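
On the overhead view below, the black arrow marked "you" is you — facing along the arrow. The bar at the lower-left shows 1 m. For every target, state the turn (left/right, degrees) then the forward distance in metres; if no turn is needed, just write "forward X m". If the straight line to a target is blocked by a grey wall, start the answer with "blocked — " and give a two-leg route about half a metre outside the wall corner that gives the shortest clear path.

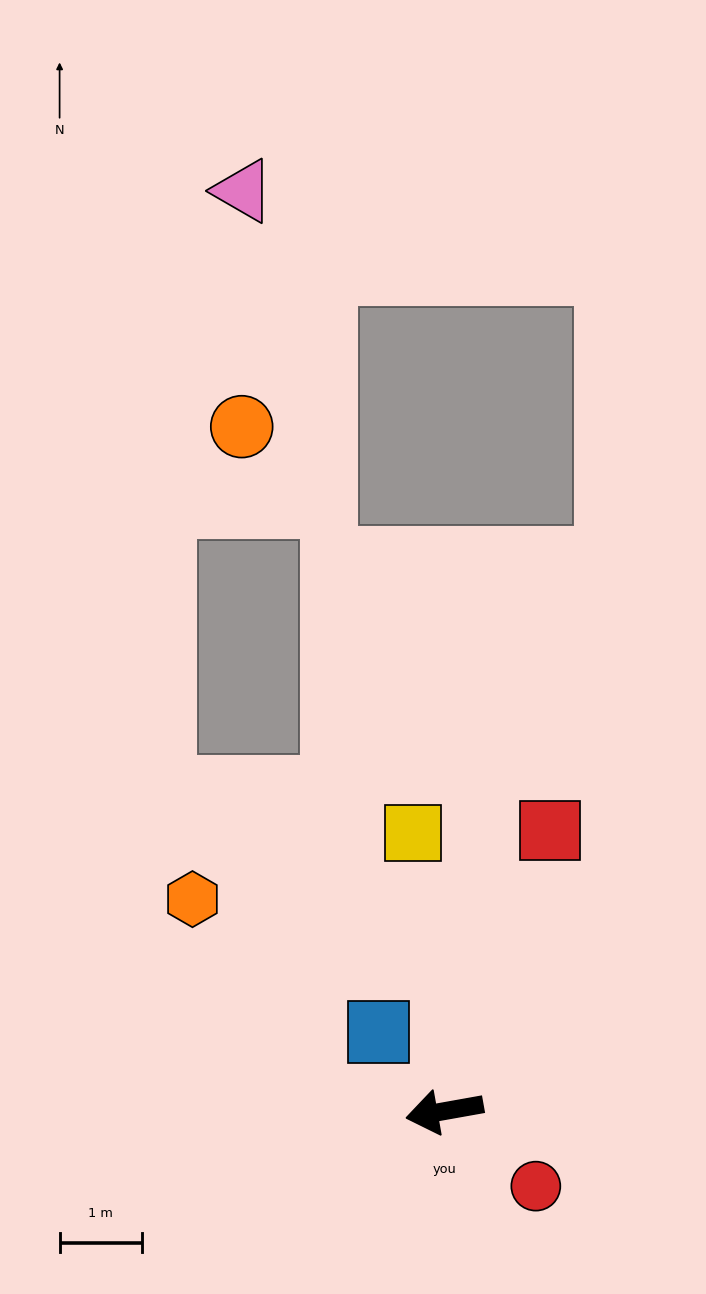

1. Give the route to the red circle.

turn left 130°, forward 1.4 m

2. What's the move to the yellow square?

turn right 94°, forward 3.4 m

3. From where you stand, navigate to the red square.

turn right 121°, forward 3.7 m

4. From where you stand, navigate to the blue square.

turn right 60°, forward 1.3 m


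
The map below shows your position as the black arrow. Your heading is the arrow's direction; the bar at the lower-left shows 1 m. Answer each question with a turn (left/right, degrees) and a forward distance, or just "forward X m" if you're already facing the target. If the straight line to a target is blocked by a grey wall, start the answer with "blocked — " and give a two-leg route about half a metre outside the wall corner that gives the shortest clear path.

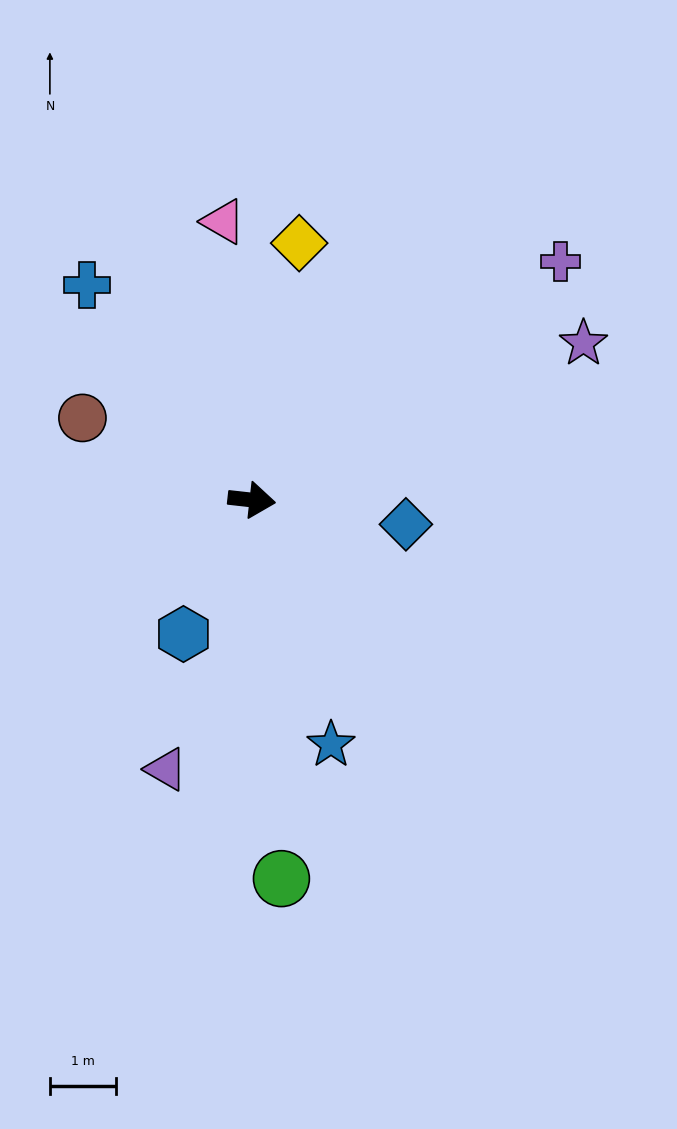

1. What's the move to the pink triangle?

turn left 102°, forward 4.2 m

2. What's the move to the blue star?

turn right 66°, forward 3.9 m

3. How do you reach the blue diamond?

turn right 3°, forward 2.3 m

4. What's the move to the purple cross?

turn left 44°, forward 5.9 m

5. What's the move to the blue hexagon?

turn right 111°, forward 2.3 m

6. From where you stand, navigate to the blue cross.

turn left 134°, forward 4.1 m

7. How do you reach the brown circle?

turn left 160°, forward 2.8 m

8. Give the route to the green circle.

turn right 79°, forward 5.7 m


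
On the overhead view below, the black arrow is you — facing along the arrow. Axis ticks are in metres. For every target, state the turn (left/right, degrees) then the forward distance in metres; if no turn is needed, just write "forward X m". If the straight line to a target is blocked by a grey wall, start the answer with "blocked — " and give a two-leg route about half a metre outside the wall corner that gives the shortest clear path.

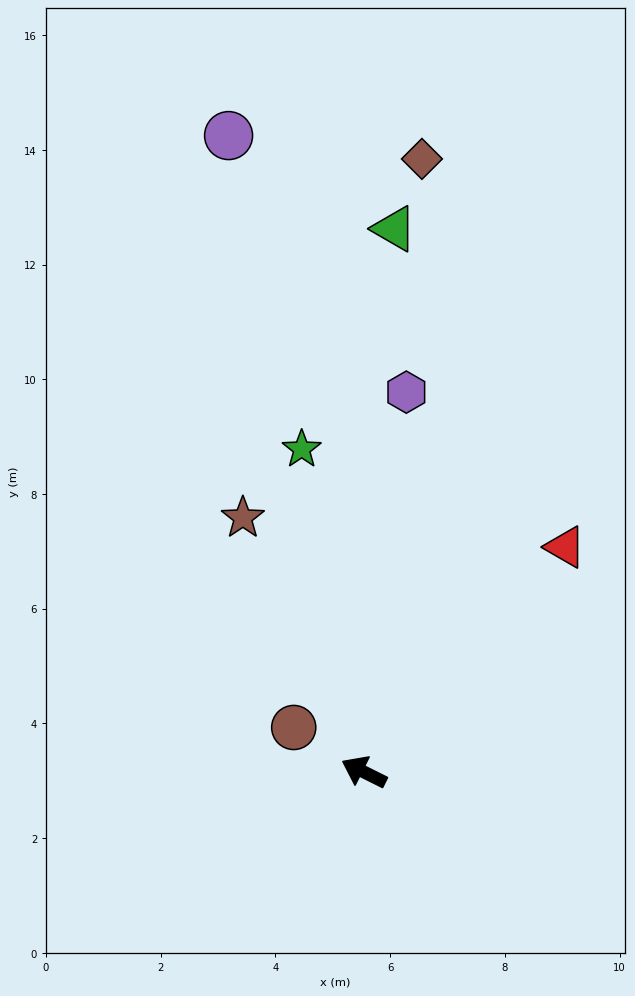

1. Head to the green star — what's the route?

turn right 53°, forward 5.7 m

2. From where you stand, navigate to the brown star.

turn right 38°, forward 4.9 m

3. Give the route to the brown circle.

turn right 6°, forward 1.4 m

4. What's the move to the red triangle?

turn right 105°, forward 5.3 m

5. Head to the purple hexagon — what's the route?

turn right 70°, forward 6.7 m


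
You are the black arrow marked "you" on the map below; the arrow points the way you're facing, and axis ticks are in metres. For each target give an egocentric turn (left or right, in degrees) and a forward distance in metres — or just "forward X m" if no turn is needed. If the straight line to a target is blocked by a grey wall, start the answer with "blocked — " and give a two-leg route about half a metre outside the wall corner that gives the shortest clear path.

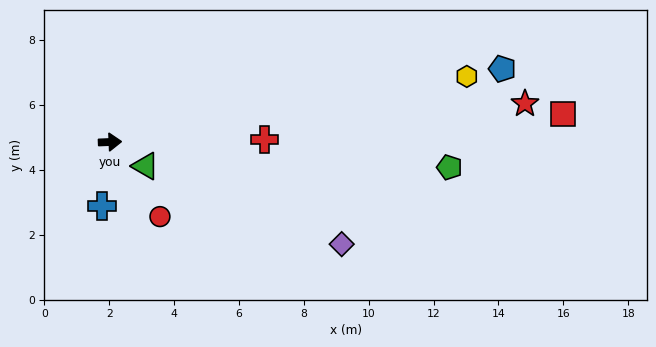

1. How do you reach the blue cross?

turn right 99°, forward 2.0 m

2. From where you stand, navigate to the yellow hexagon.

turn left 8°, forward 11.2 m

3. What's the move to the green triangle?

turn right 36°, forward 1.3 m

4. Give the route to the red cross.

forward 4.8 m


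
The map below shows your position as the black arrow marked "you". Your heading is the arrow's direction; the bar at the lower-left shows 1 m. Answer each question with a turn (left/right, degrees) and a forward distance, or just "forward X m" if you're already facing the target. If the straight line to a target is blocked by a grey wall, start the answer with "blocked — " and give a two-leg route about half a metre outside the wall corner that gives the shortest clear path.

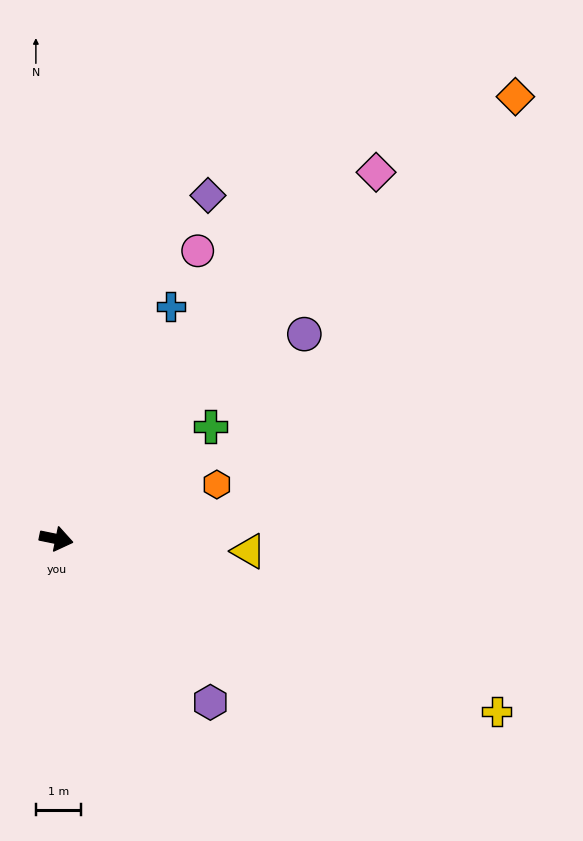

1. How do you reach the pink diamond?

turn left 60°, forward 10.8 m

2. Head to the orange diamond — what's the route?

turn left 55°, forward 14.1 m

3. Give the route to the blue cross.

turn left 75°, forward 5.7 m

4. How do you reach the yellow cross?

turn right 10°, forward 10.5 m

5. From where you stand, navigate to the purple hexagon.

turn right 35°, forward 5.0 m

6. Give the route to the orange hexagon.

turn left 30°, forward 3.8 m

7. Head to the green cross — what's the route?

turn left 48°, forward 4.2 m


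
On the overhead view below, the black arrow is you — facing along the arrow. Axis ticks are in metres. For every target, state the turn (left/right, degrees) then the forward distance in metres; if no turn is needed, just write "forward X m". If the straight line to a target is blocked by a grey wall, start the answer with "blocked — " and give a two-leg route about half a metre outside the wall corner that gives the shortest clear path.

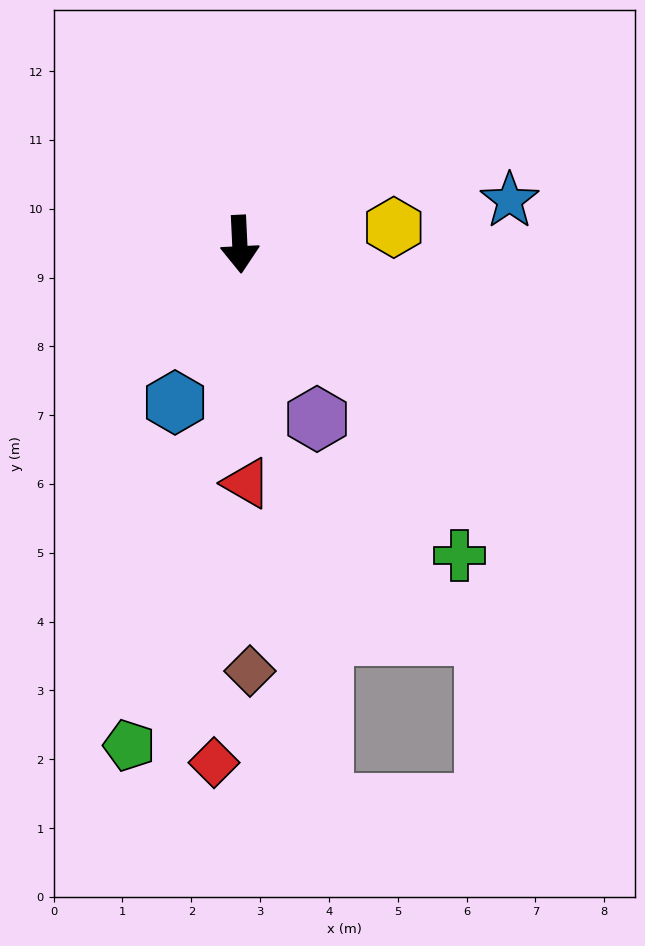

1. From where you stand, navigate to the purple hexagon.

turn left 21°, forward 2.8 m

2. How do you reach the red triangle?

forward 3.5 m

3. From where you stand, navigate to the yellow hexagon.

turn left 94°, forward 2.3 m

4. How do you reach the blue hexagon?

turn right 25°, forward 2.5 m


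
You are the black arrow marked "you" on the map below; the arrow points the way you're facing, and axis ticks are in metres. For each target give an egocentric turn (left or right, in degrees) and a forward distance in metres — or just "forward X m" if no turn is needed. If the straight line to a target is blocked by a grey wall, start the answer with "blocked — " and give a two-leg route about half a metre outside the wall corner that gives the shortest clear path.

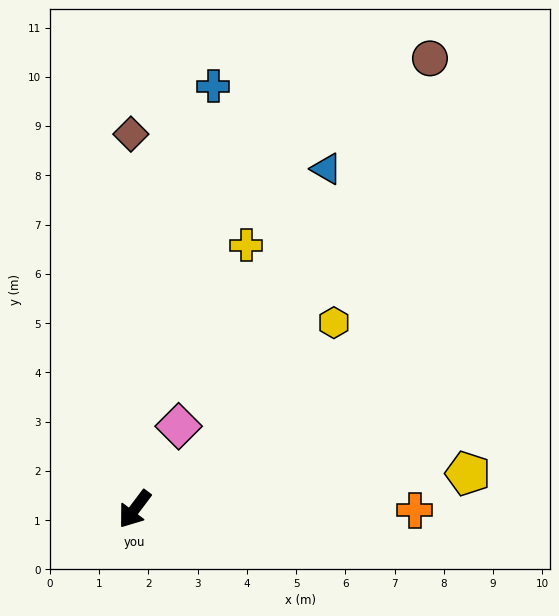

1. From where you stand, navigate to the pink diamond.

turn right 171°, forward 1.9 m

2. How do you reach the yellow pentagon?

turn left 133°, forward 6.8 m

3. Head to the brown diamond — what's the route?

turn right 142°, forward 7.6 m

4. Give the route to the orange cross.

turn left 127°, forward 5.7 m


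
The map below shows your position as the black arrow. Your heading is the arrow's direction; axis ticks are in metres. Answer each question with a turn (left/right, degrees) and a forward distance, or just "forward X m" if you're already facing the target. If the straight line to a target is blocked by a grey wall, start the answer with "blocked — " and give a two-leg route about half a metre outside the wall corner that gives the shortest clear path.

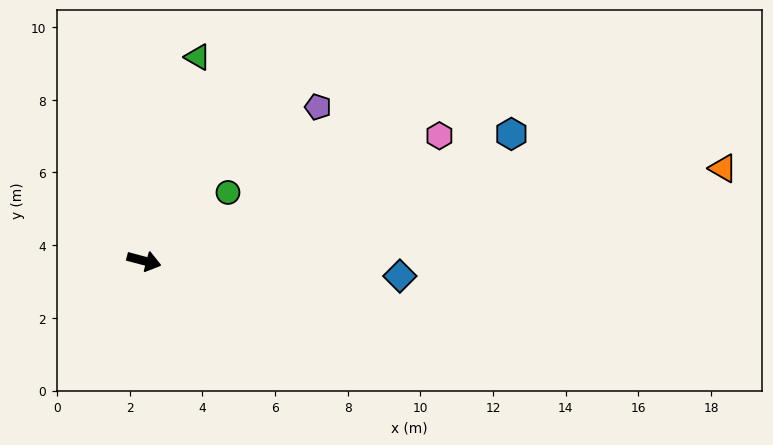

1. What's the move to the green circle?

turn left 54°, forward 3.0 m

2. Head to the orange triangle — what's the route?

turn left 24°, forward 16.1 m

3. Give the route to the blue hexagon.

turn left 34°, forward 10.7 m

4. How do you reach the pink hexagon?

turn left 38°, forward 8.8 m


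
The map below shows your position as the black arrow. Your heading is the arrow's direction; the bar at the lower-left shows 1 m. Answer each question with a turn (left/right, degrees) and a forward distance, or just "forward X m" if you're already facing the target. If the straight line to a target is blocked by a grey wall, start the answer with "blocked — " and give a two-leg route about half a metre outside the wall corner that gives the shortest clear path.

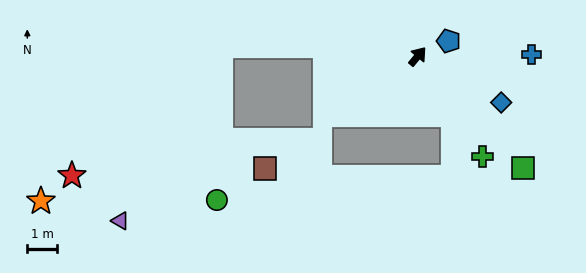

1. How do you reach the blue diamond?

turn right 79°, forward 3.2 m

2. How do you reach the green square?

turn right 97°, forward 5.1 m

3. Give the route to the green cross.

turn right 107°, forward 4.0 m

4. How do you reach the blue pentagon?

turn right 24°, forward 1.2 m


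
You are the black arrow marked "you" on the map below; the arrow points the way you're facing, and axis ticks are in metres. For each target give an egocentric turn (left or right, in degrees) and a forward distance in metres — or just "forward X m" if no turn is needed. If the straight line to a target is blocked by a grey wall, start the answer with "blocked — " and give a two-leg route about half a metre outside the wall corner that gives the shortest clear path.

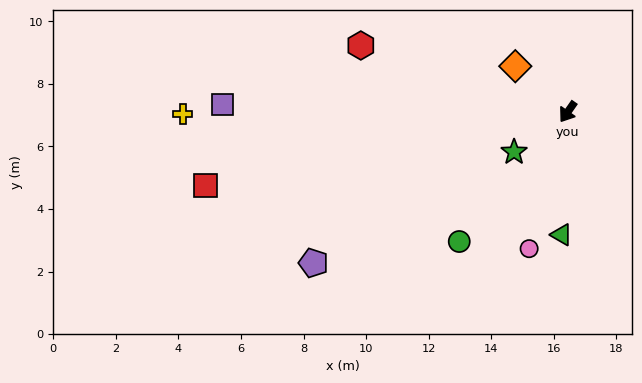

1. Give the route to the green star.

turn right 18°, forward 2.1 m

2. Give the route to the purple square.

turn right 56°, forward 11.0 m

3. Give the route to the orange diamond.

turn right 96°, forward 2.2 m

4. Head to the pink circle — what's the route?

turn left 19°, forward 4.5 m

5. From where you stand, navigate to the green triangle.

turn left 32°, forward 3.9 m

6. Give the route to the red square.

turn right 44°, forward 11.8 m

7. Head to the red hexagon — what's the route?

turn right 73°, forward 6.9 m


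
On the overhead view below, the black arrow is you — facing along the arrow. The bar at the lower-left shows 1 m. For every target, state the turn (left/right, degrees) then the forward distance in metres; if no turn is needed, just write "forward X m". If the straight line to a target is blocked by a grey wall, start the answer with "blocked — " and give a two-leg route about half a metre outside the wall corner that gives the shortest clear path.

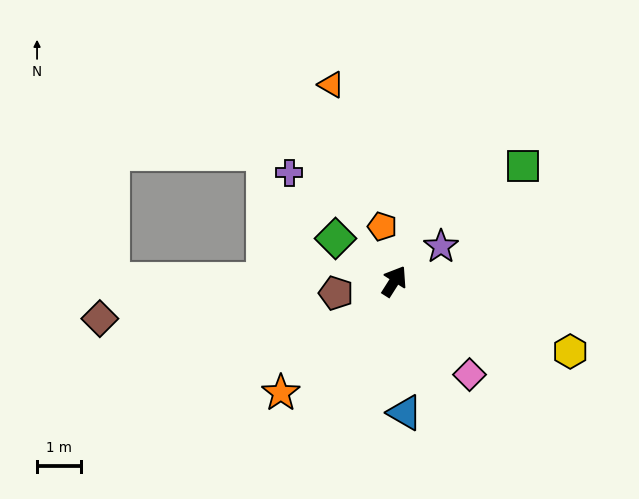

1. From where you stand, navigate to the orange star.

turn left 167°, forward 3.6 m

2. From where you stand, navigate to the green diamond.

turn left 86°, forward 1.7 m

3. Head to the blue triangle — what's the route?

turn right 143°, forward 3.0 m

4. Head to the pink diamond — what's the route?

turn right 109°, forward 2.7 m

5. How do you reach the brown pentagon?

turn left 134°, forward 1.4 m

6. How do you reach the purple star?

turn right 21°, forward 1.3 m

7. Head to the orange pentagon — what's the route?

turn left 45°, forward 1.3 m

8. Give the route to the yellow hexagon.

turn right 79°, forward 4.3 m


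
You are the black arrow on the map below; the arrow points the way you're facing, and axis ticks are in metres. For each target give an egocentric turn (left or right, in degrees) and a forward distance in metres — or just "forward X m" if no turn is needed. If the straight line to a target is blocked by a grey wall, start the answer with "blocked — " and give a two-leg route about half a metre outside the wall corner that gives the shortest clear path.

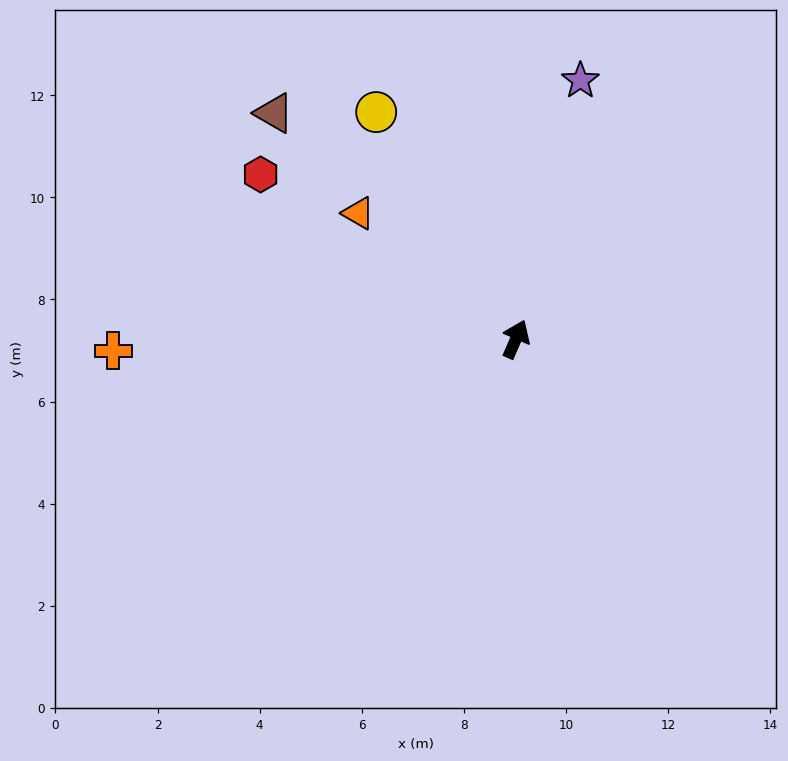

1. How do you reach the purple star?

turn left 10°, forward 5.2 m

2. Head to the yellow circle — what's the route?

turn left 55°, forward 5.2 m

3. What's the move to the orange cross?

turn left 115°, forward 7.9 m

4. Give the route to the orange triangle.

turn left 75°, forward 4.0 m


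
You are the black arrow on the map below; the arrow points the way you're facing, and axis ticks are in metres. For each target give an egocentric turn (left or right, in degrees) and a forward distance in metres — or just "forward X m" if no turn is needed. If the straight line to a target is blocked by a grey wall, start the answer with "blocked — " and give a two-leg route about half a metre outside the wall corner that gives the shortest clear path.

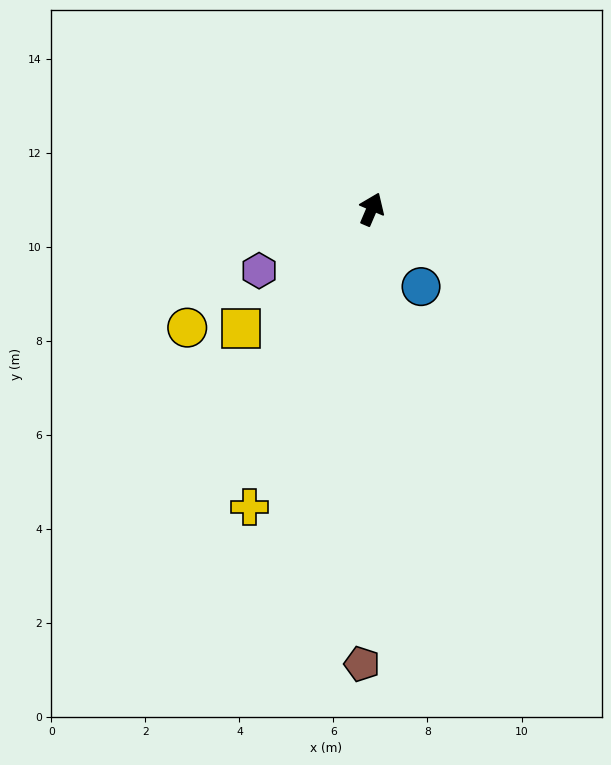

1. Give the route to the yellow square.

turn left 156°, forward 3.8 m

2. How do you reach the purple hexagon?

turn left 142°, forward 2.7 m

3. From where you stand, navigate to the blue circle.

turn right 124°, forward 2.0 m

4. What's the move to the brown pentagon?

turn right 158°, forward 9.7 m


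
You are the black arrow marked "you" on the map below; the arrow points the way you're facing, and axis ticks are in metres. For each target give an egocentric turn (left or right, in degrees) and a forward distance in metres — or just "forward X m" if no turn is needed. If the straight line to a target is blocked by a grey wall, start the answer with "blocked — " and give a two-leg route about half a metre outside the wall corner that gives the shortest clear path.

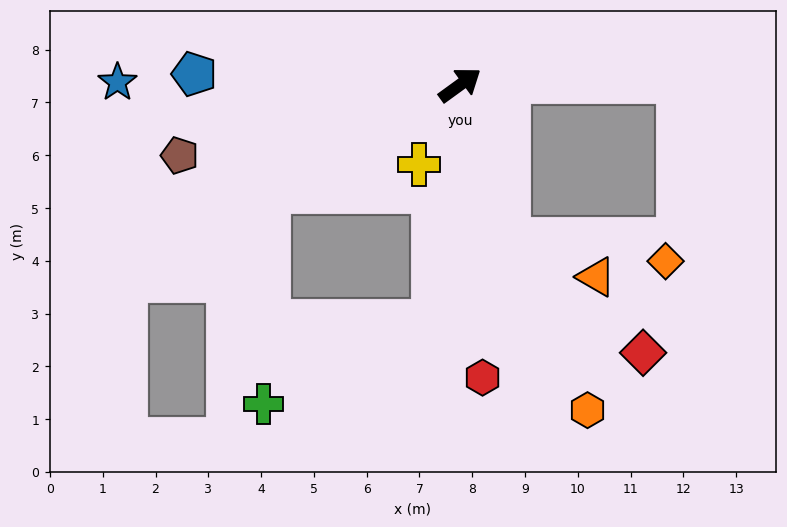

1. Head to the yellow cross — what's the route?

turn right 153°, forward 1.7 m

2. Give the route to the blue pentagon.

turn left 142°, forward 5.0 m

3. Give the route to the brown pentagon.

turn left 158°, forward 5.5 m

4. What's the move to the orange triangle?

blocked — turn right 109°, forward 3.1 m, then turn left 50°, forward 1.8 m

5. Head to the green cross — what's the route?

blocked — turn right 132°, forward 4.5 m, then turn right 58°, forward 3.6 m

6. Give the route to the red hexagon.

turn right 122°, forward 5.6 m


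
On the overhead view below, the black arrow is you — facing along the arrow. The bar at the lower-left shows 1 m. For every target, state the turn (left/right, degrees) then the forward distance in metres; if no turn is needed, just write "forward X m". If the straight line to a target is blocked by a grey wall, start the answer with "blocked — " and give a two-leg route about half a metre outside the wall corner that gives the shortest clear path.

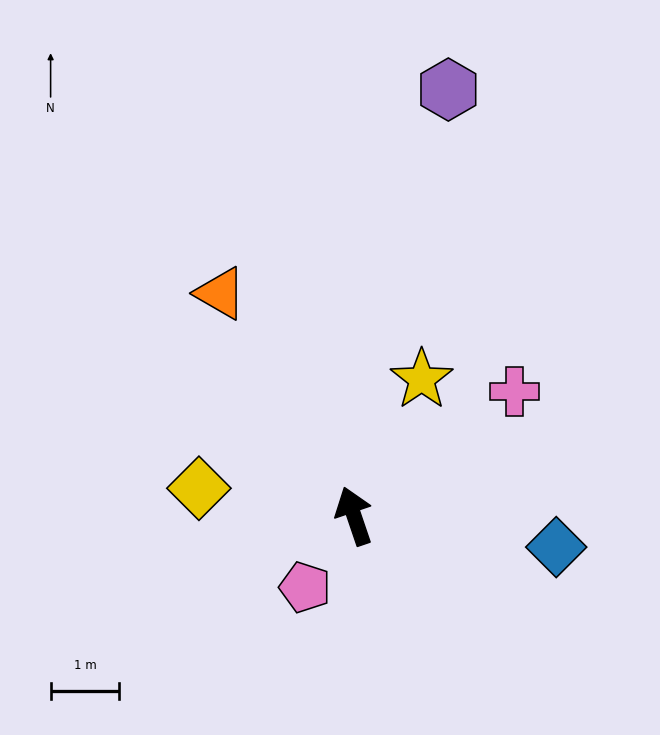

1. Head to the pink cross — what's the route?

turn right 71°, forward 3.0 m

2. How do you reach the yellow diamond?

turn left 61°, forward 2.3 m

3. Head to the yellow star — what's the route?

turn right 45°, forward 2.2 m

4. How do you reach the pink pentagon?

turn left 127°, forward 1.3 m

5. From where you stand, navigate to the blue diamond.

turn right 118°, forward 3.0 m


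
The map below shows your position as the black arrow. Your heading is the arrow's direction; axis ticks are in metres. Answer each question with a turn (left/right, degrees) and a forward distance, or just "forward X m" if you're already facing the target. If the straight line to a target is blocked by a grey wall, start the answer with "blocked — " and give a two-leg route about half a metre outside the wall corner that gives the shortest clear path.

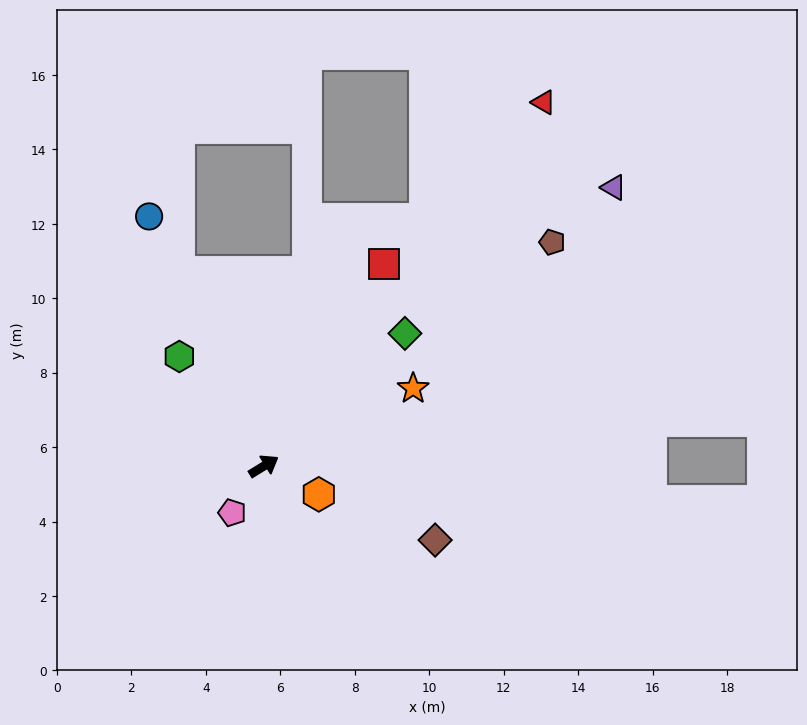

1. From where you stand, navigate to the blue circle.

turn left 83°, forward 7.4 m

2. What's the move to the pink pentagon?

turn right 156°, forward 1.5 m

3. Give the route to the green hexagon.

turn left 96°, forward 3.7 m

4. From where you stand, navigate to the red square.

turn left 28°, forward 6.3 m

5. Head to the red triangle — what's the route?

turn left 21°, forward 12.3 m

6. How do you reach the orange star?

turn right 4°, forward 4.5 m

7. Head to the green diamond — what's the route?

turn left 12°, forward 5.2 m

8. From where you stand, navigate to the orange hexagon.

turn right 59°, forward 1.7 m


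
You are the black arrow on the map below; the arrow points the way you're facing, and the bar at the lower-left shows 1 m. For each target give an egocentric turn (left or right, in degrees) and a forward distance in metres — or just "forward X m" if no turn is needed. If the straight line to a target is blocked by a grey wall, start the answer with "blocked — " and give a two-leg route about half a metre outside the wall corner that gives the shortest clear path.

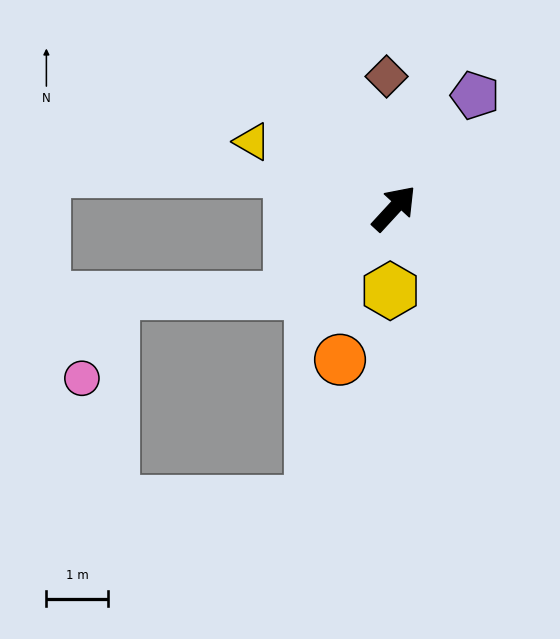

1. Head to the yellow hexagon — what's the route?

turn right 140°, forward 1.3 m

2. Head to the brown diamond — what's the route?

turn left 46°, forward 2.1 m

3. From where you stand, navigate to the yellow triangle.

turn left 107°, forward 2.5 m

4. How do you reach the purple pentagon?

turn left 7°, forward 2.3 m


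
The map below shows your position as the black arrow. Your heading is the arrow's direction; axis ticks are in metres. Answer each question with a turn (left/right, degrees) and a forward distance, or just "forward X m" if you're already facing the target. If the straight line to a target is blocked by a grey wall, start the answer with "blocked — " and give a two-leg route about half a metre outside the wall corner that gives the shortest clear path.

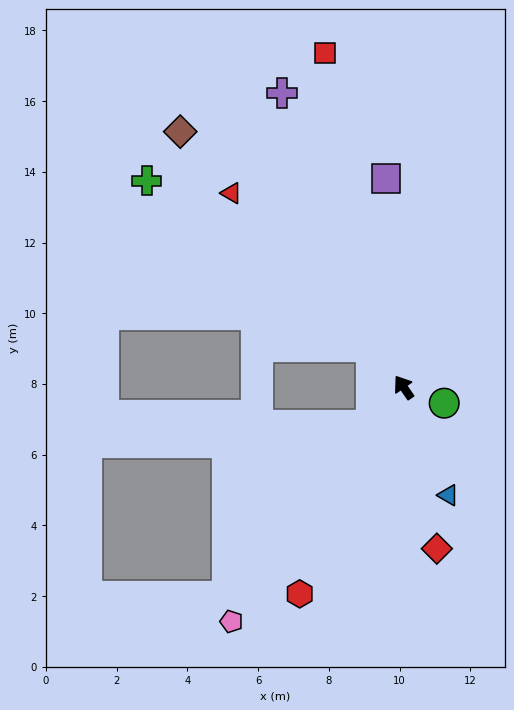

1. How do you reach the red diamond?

turn left 157°, forward 4.7 m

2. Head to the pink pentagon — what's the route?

turn left 109°, forward 8.2 m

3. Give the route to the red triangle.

turn left 7°, forward 7.3 m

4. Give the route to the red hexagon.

turn left 119°, forward 6.5 m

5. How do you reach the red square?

turn right 21°, forward 9.7 m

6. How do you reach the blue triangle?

turn left 168°, forward 3.3 m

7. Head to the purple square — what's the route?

turn right 30°, forward 5.9 m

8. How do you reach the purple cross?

turn right 12°, forward 9.0 m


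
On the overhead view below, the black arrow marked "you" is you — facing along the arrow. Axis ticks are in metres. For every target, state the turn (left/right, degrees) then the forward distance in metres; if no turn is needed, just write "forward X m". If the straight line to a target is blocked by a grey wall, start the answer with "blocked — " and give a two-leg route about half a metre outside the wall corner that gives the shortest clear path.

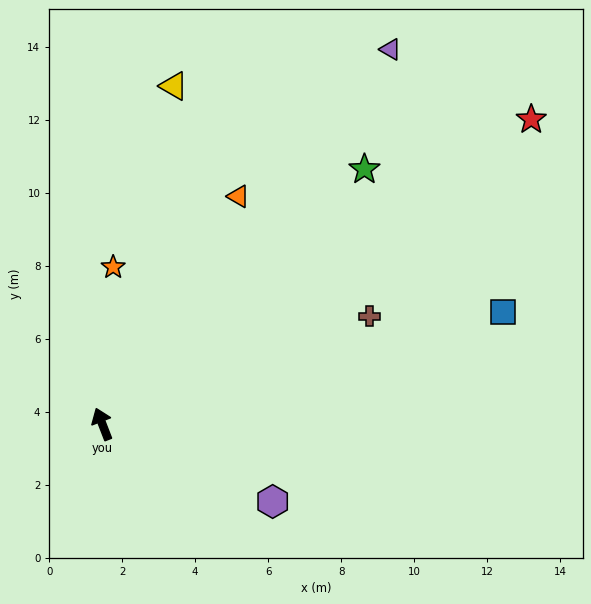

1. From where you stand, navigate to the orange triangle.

turn right 52°, forward 7.3 m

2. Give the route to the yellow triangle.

turn right 33°, forward 9.5 m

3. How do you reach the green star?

turn right 67°, forward 10.0 m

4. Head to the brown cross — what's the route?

turn right 89°, forward 7.9 m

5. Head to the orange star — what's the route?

turn right 25°, forward 4.3 m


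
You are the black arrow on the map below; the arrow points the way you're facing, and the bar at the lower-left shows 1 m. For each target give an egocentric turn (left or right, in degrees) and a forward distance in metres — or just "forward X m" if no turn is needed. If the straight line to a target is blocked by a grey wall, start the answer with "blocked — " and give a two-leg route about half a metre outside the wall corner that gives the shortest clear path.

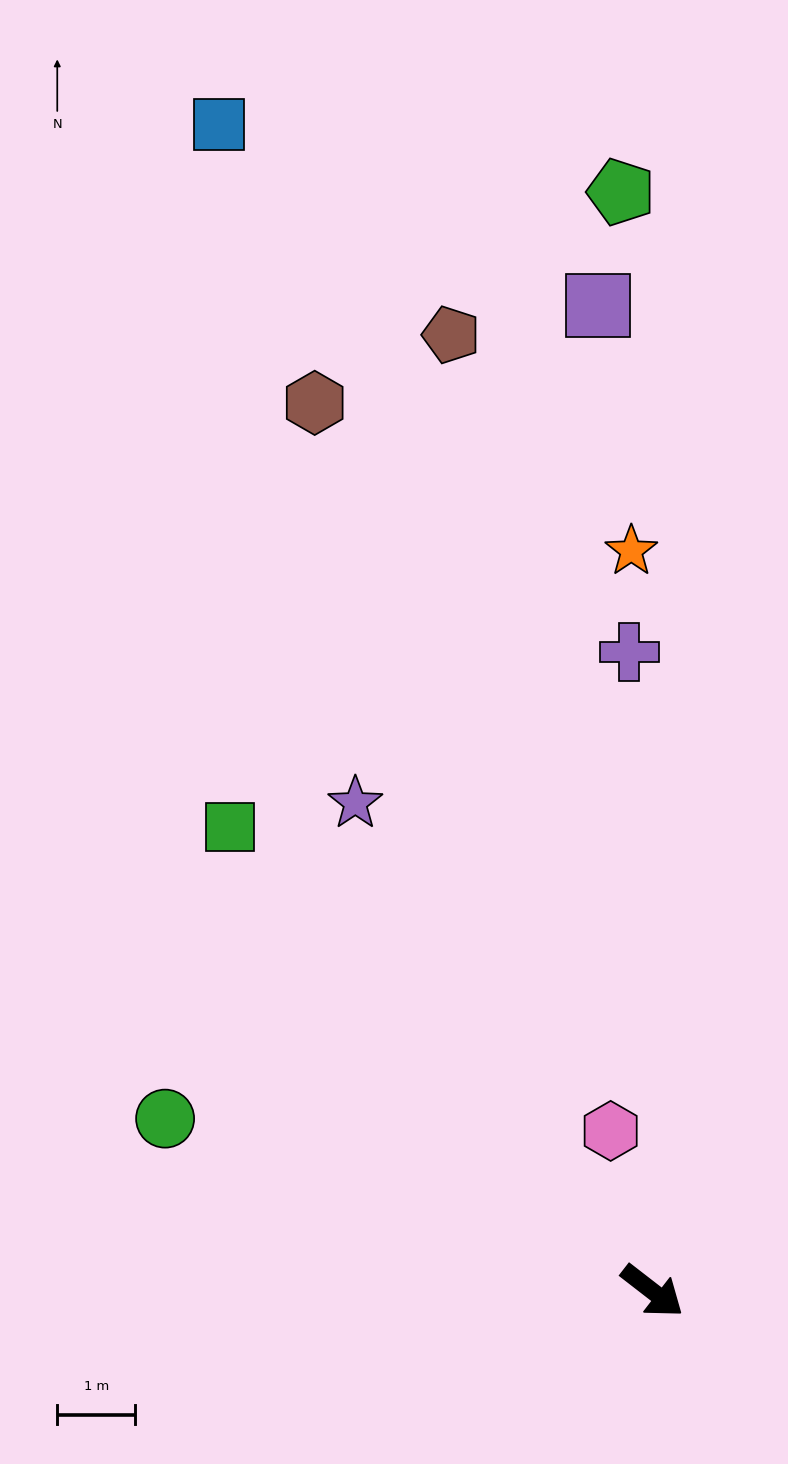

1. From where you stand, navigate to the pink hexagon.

turn left 142°, forward 2.1 m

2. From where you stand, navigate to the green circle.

turn right 162°, forward 6.6 m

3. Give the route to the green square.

turn left 170°, forward 8.0 m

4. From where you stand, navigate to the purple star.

turn left 159°, forward 7.3 m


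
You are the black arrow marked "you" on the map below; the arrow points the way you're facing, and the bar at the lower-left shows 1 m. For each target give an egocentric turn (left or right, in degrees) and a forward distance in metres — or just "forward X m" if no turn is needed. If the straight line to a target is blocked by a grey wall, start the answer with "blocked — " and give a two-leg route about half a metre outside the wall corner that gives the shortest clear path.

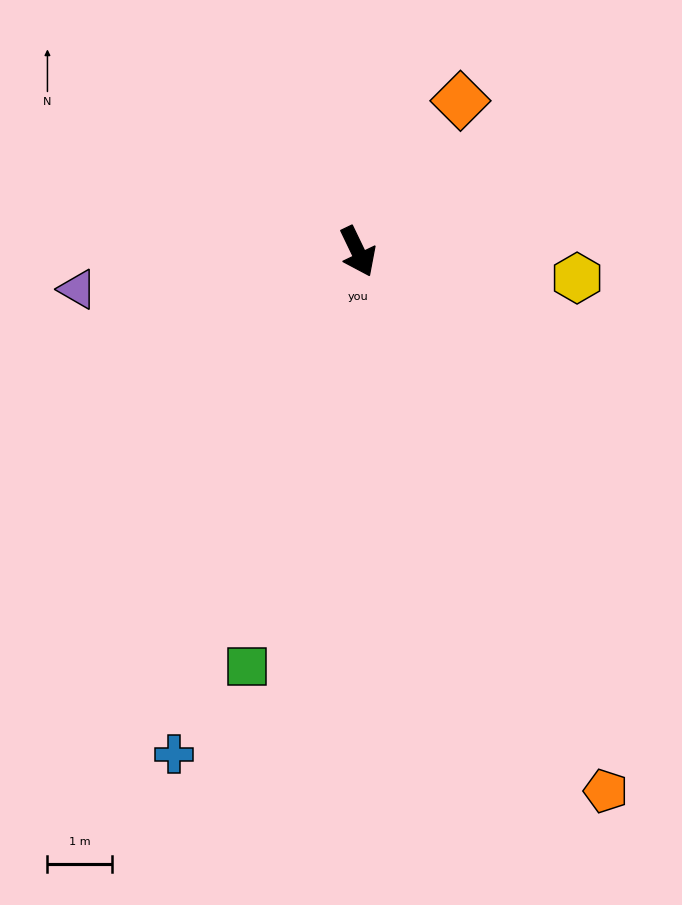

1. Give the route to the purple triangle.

turn right 108°, forward 4.4 m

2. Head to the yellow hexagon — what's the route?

turn left 57°, forward 3.4 m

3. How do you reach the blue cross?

turn right 46°, forward 8.4 m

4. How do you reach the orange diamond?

turn left 120°, forward 2.8 m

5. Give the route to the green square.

turn right 41°, forward 6.7 m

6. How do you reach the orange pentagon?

forward 9.3 m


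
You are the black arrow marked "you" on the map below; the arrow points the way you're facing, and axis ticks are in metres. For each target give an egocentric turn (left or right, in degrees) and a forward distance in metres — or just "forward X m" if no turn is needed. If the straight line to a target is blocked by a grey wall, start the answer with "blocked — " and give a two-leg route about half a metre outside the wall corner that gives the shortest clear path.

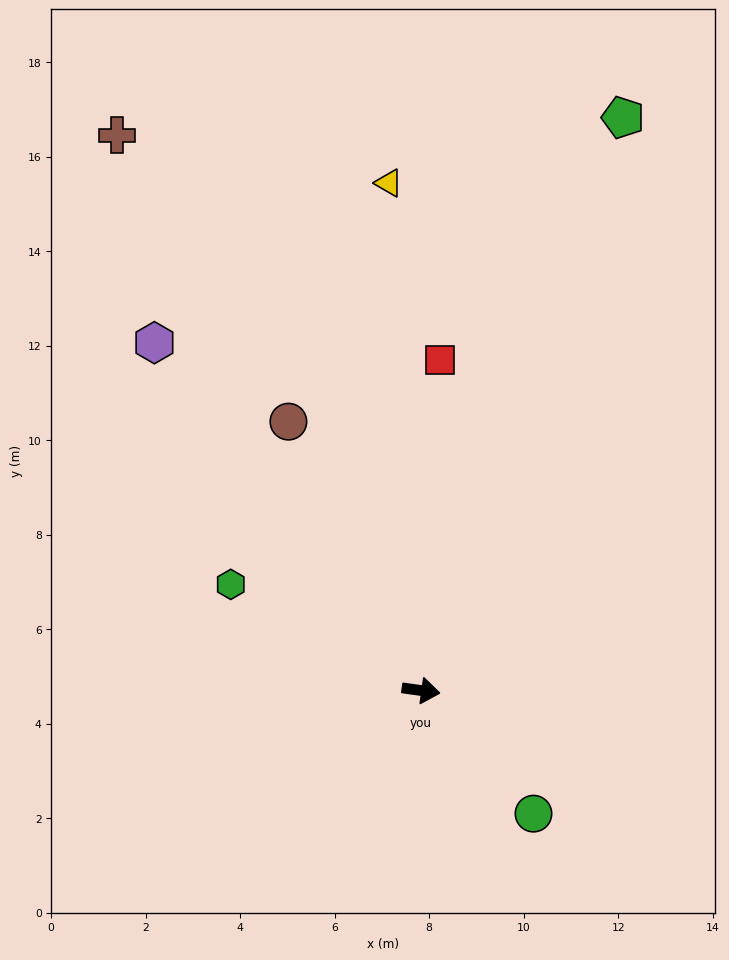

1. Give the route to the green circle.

turn right 40°, forward 3.5 m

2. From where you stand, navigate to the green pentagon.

turn left 79°, forward 12.9 m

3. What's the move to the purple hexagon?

turn left 135°, forward 9.3 m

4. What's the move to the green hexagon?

turn left 159°, forward 4.6 m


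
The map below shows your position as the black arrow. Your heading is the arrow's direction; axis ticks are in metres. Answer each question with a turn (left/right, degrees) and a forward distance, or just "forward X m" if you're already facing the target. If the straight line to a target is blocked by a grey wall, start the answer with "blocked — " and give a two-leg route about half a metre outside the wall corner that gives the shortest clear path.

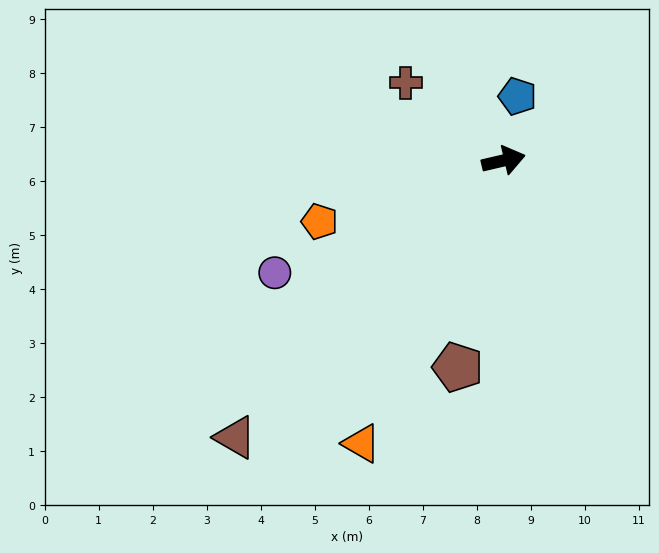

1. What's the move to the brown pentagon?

turn right 116°, forward 3.9 m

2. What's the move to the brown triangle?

turn right 147°, forward 7.1 m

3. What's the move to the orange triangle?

turn right 130°, forward 5.9 m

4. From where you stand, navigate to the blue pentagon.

turn left 65°, forward 1.2 m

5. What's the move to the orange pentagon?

turn right 175°, forward 3.6 m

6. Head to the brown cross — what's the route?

turn left 128°, forward 2.3 m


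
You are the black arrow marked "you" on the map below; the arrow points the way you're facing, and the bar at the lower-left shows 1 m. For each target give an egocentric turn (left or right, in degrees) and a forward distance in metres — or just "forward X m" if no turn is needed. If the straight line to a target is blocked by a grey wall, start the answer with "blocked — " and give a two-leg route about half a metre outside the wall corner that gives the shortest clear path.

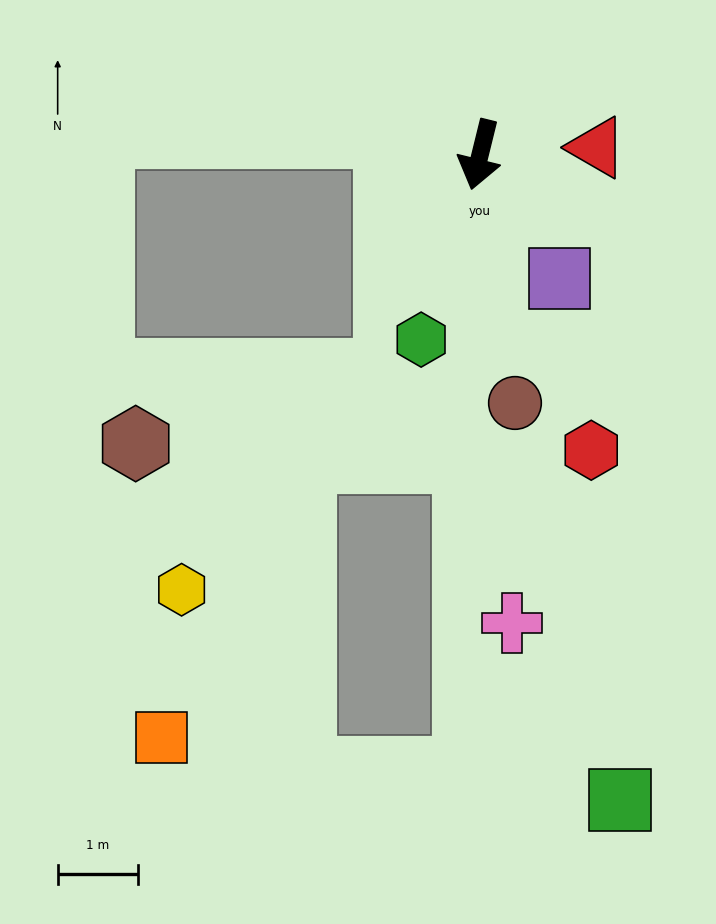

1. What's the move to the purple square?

turn left 46°, forward 1.8 m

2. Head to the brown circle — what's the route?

turn left 22°, forward 3.1 m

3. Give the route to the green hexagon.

turn right 4°, forward 2.4 m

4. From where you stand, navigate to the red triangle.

turn left 107°, forward 1.5 m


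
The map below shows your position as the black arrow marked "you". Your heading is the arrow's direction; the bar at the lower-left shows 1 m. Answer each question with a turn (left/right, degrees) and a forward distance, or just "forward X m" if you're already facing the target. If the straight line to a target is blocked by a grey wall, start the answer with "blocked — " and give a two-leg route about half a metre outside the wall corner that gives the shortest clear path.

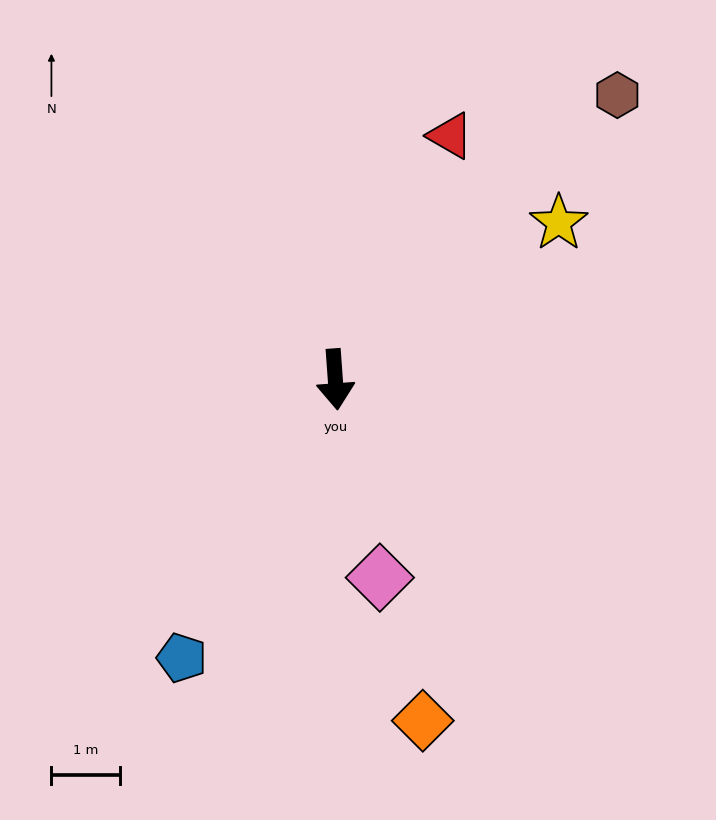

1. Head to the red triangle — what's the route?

turn left 151°, forward 4.0 m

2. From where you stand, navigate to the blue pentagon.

turn right 33°, forward 4.7 m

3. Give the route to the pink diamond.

turn left 9°, forward 3.0 m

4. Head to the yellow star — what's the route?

turn left 121°, forward 4.0 m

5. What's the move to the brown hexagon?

turn left 131°, forward 5.9 m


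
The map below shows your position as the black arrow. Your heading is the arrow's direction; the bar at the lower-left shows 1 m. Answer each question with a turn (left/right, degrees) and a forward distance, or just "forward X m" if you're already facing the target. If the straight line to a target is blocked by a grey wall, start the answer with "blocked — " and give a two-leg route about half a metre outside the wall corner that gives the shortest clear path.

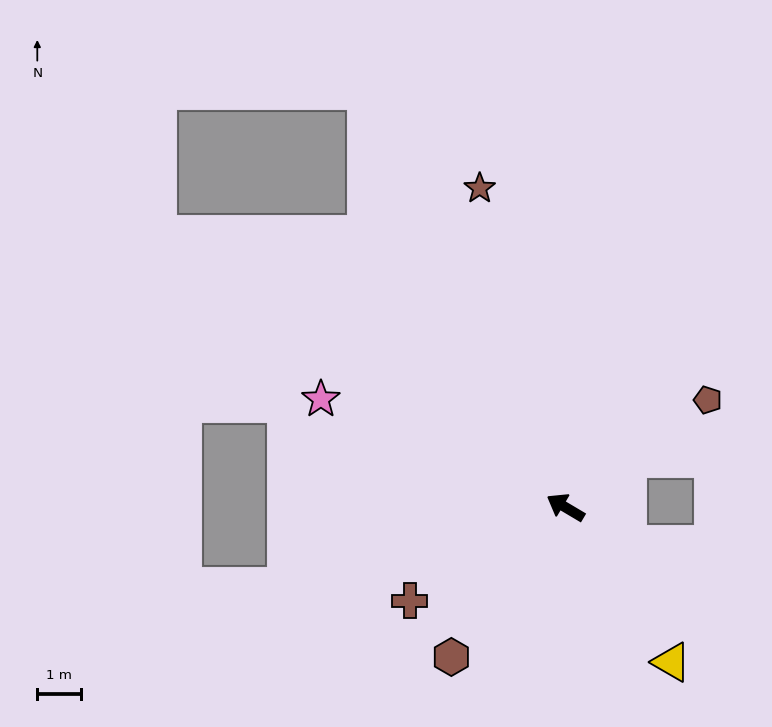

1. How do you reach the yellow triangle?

turn left 155°, forward 4.2 m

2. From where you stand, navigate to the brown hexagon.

turn left 83°, forward 4.3 m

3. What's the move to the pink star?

turn left 7°, forward 6.1 m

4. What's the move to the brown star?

turn right 44°, forward 7.5 m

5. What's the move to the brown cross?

turn left 62°, forward 4.1 m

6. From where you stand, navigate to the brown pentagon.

turn right 112°, forward 4.0 m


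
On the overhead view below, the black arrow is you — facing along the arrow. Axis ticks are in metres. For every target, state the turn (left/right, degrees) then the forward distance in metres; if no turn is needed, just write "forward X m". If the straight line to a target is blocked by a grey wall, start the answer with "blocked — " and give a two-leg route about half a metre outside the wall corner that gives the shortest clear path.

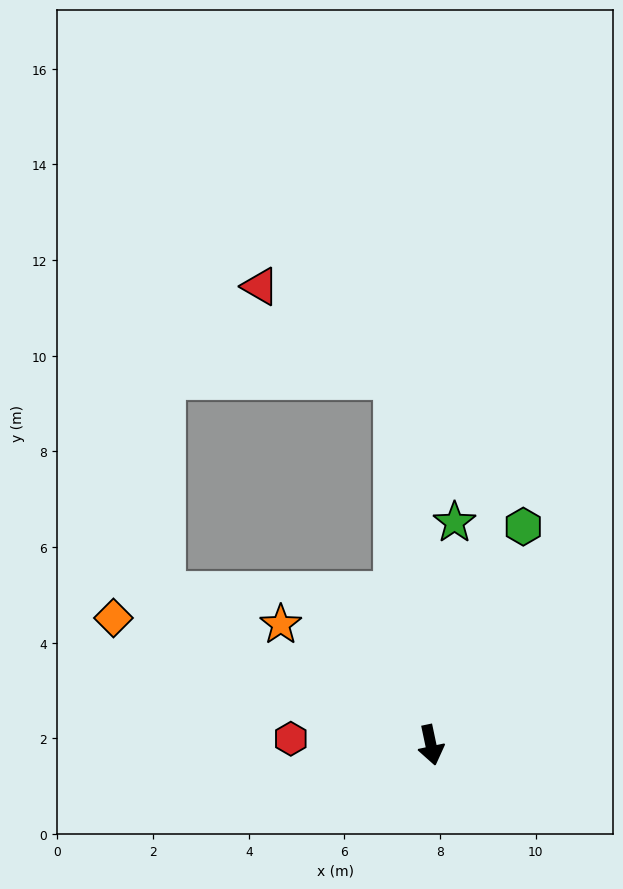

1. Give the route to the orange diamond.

turn right 124°, forward 7.2 m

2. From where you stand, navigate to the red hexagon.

turn right 104°, forward 2.9 m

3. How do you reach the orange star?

turn right 141°, forward 4.0 m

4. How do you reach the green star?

turn left 162°, forward 4.7 m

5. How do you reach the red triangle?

blocked — turn left 174°, forward 7.7 m, then turn left 49°, forward 3.4 m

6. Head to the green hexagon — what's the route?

turn left 145°, forward 5.0 m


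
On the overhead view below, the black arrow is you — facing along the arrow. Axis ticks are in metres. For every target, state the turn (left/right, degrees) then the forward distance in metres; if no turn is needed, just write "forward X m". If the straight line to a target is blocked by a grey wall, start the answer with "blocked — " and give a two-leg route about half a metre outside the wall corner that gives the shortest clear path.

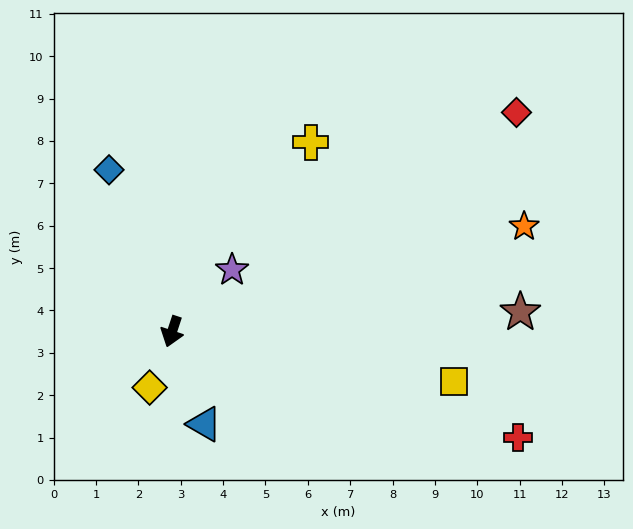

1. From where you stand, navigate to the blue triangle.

turn left 38°, forward 2.3 m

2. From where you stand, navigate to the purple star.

turn left 154°, forward 2.0 m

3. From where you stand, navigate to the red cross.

turn left 91°, forward 8.5 m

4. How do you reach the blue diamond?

turn right 140°, forward 4.1 m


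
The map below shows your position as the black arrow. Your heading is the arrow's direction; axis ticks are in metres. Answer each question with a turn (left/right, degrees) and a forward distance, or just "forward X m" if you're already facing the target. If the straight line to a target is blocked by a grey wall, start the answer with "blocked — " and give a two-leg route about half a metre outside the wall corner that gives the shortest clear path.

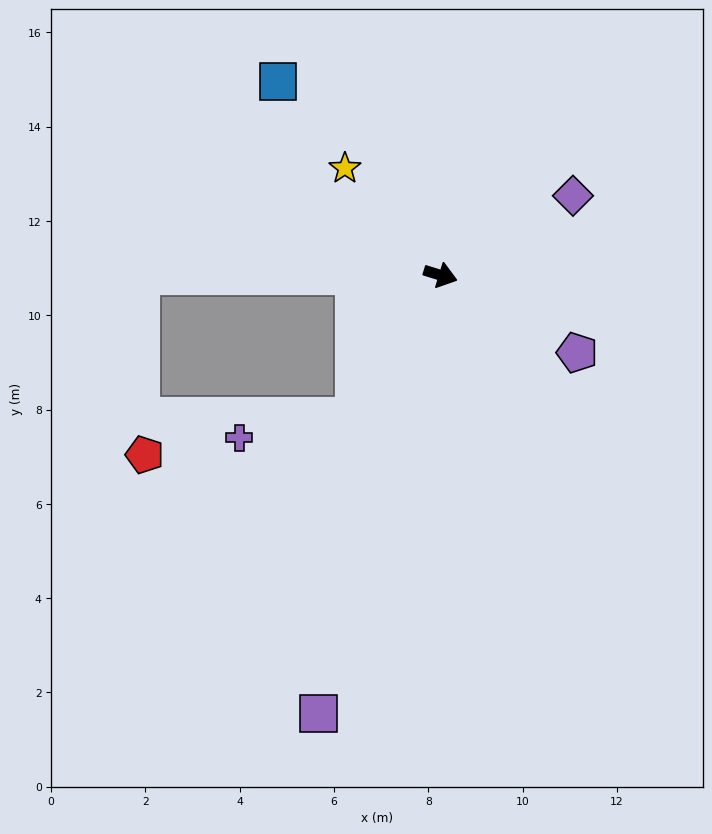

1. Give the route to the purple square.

turn right 89°, forward 9.7 m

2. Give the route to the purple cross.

blocked — turn right 104°, forward 3.5 m, then turn right 49°, forward 2.5 m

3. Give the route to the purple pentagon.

turn right 12°, forward 3.3 m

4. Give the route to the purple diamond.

turn left 48°, forward 3.3 m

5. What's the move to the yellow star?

turn left 149°, forward 3.0 m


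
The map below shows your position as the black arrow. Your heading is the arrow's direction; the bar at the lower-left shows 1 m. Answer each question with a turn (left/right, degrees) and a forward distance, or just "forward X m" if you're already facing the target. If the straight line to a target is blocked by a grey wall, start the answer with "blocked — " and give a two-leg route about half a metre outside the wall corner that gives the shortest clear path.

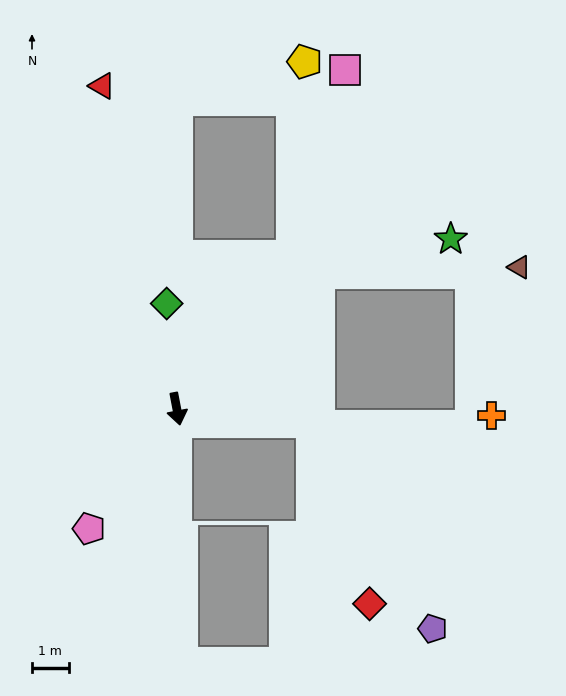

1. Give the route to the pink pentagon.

turn right 47°, forward 4.0 m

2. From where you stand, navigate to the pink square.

blocked — turn left 132°, forward 5.2 m, then turn left 21°, forward 5.3 m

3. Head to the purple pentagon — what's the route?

blocked — turn left 74°, forward 3.7 m, then turn right 55°, forward 6.5 m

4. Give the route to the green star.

blocked — turn left 123°, forward 5.3 m, then turn right 29°, forward 3.7 m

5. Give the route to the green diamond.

turn left 175°, forward 2.9 m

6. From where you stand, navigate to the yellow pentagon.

blocked — turn left 132°, forward 5.2 m, then turn left 33°, forward 5.3 m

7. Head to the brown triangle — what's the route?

blocked — turn left 123°, forward 5.3 m, then turn right 42°, forward 5.4 m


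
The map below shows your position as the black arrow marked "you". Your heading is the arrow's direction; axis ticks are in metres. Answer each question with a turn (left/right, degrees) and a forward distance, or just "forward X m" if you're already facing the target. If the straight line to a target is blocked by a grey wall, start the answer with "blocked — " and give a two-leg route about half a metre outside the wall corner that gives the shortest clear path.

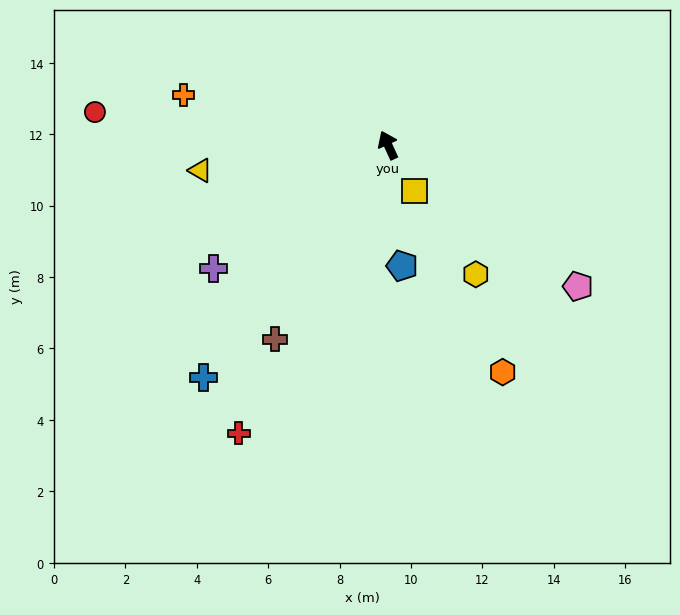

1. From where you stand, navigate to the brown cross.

turn left 125°, forward 6.3 m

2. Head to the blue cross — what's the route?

turn left 117°, forward 8.3 m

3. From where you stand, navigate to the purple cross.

turn left 101°, forward 6.0 m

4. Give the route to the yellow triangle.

turn left 73°, forward 5.3 m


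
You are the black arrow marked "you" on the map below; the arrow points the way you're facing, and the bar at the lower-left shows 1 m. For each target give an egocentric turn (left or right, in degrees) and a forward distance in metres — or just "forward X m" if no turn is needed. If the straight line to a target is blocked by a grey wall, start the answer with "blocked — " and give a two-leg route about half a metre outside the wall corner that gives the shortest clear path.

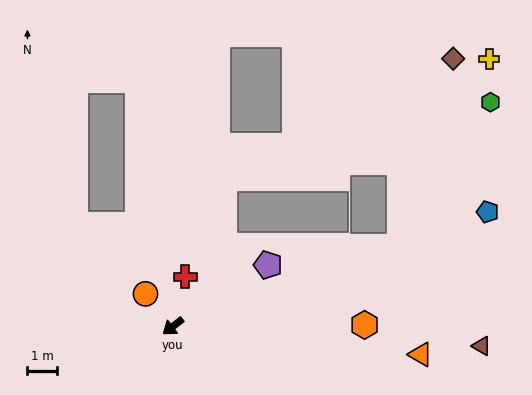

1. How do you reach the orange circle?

turn right 87°, forward 1.4 m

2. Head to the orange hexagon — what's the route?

turn left 143°, forward 6.4 m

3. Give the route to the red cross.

turn right 141°, forward 1.7 m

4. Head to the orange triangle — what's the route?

turn left 136°, forward 8.3 m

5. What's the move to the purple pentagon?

turn left 176°, forward 3.8 m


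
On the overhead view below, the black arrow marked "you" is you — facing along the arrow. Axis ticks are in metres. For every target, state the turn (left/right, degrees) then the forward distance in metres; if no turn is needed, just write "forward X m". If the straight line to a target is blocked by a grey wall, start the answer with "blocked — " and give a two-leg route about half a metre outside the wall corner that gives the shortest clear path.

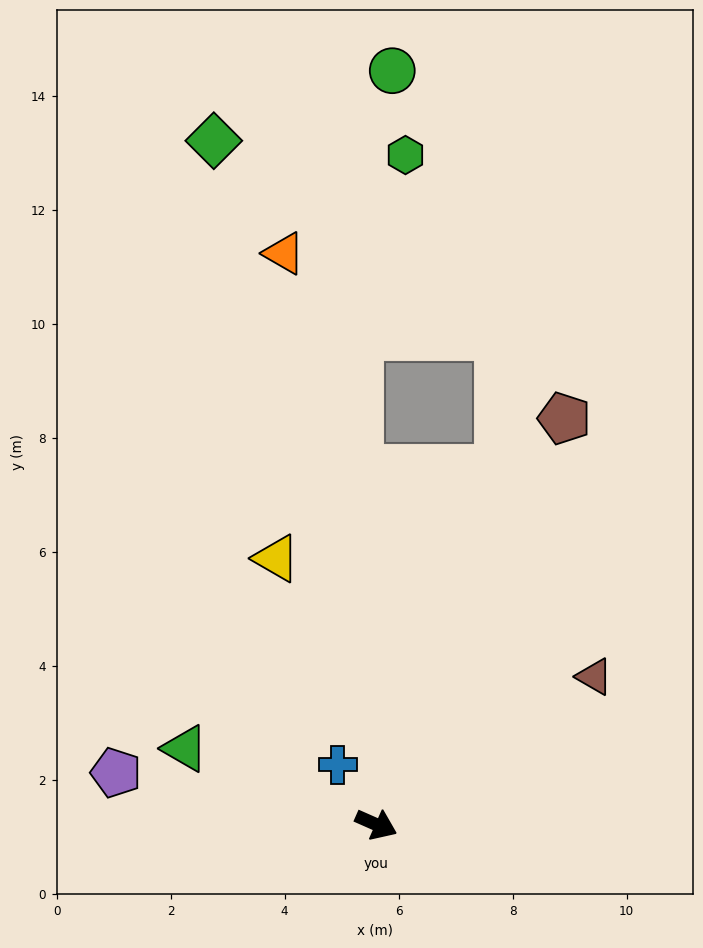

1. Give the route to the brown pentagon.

turn left 89°, forward 7.9 m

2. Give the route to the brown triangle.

turn left 58°, forward 4.6 m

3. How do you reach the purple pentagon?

turn right 167°, forward 4.7 m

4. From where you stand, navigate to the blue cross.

turn left 146°, forward 1.2 m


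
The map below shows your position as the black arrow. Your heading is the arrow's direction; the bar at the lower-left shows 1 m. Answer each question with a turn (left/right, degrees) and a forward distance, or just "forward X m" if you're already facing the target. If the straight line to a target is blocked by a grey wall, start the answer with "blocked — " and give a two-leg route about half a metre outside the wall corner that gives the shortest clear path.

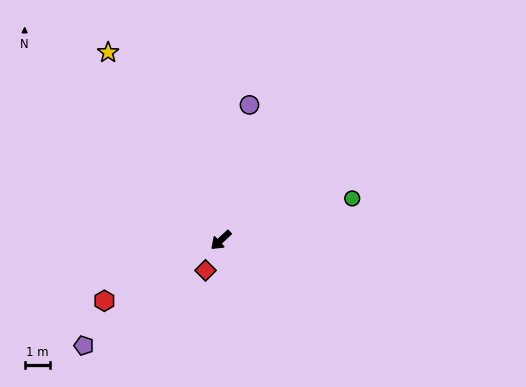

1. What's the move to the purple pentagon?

turn right 5°, forward 6.7 m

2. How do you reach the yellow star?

turn right 102°, forward 8.5 m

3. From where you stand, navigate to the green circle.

turn left 155°, forward 5.4 m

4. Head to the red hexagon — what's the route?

turn right 15°, forward 5.1 m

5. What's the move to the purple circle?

turn right 145°, forward 5.4 m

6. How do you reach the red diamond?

turn left 20°, forward 1.3 m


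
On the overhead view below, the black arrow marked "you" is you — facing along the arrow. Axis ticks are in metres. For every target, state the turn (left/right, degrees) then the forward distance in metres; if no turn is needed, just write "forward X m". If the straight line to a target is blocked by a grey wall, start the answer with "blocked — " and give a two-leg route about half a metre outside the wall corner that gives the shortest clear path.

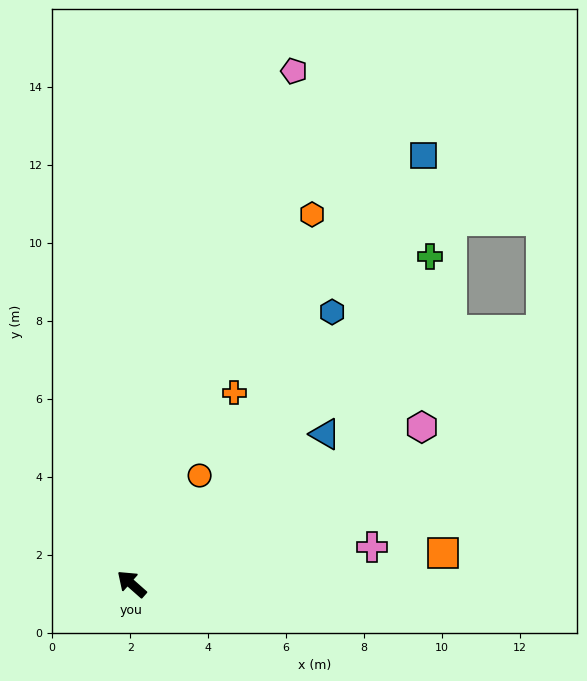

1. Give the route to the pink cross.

turn right 130°, forward 6.2 m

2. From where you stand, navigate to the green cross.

turn right 91°, forward 11.4 m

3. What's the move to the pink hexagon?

turn right 110°, forward 8.5 m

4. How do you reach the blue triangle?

turn right 101°, forward 6.3 m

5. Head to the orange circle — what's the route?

turn right 81°, forward 3.3 m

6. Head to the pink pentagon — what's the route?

turn right 66°, forward 13.8 m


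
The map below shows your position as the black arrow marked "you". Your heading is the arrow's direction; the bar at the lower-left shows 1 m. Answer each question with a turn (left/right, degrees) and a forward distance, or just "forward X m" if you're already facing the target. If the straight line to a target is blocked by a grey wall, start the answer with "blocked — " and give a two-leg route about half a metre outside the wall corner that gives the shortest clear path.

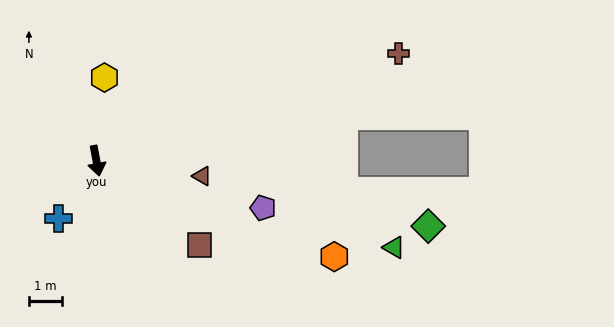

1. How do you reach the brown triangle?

turn left 71°, forward 3.3 m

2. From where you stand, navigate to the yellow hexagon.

turn left 164°, forward 2.6 m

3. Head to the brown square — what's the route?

turn left 40°, forward 4.1 m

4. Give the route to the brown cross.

turn left 99°, forward 9.8 m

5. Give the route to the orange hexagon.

turn left 58°, forward 7.8 m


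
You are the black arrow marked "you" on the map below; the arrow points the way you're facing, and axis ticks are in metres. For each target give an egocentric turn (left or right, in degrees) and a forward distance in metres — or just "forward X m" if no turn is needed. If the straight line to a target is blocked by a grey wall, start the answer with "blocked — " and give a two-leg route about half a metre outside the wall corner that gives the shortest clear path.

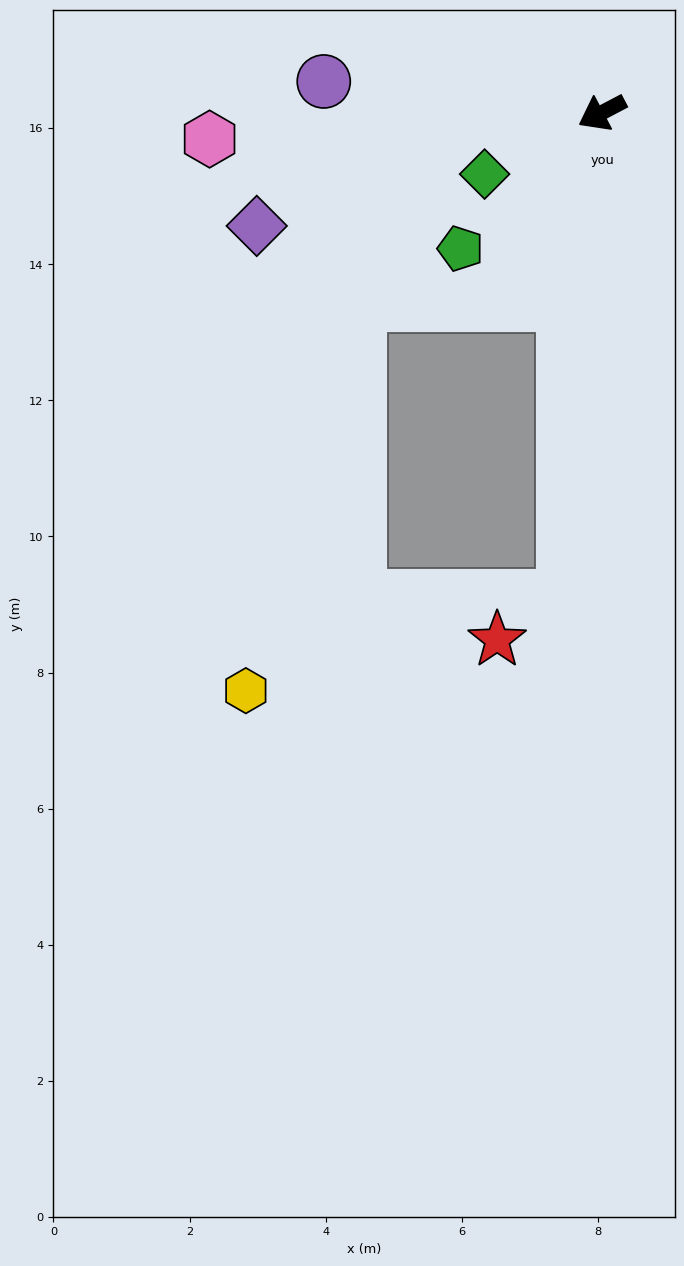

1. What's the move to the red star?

blocked — turn left 58°, forward 7.2 m, then turn right 55°, forward 1.2 m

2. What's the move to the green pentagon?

turn left 16°, forward 2.9 m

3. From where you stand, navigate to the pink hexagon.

turn right 24°, forward 5.8 m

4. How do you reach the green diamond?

forward 1.9 m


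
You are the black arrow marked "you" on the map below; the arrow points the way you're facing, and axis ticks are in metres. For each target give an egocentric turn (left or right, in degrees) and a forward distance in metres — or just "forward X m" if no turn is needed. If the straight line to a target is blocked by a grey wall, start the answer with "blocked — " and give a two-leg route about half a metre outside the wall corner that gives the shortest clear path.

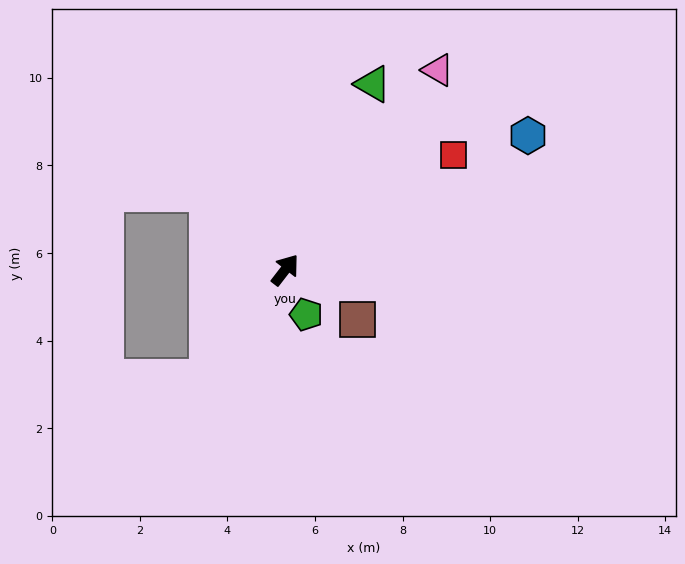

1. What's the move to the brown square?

turn right 87°, forward 2.0 m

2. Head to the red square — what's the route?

turn right 18°, forward 4.7 m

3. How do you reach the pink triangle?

forward 5.7 m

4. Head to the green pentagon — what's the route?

turn right 117°, forward 1.1 m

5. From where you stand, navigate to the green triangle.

turn left 12°, forward 4.7 m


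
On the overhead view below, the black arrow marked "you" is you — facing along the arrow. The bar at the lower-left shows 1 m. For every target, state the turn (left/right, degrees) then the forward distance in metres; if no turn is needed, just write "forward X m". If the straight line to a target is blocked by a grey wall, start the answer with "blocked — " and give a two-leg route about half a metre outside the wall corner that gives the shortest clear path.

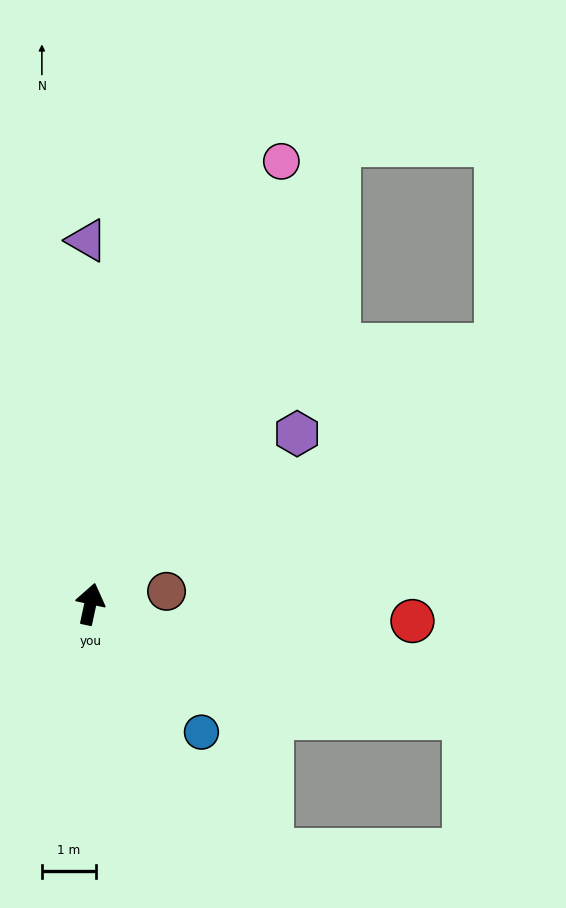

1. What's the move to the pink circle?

turn right 11°, forward 9.0 m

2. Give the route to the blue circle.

turn right 127°, forward 3.2 m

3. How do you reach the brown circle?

turn right 68°, forward 1.4 m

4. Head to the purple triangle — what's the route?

turn left 13°, forward 6.8 m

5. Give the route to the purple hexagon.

turn right 38°, forward 5.0 m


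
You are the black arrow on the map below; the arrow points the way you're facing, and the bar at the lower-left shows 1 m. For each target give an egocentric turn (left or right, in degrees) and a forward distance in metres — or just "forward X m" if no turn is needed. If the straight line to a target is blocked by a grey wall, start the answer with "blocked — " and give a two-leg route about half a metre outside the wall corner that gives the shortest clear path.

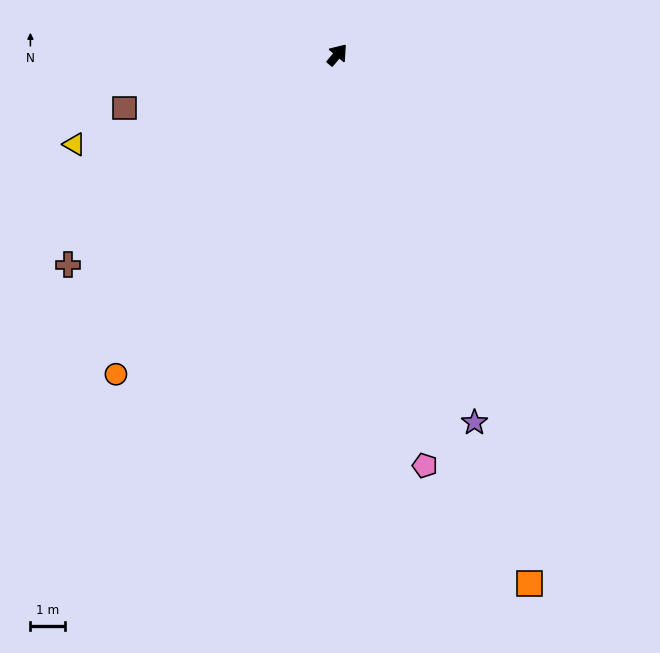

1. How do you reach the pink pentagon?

turn right 128°, forward 12.1 m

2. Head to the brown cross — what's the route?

turn left 168°, forward 9.8 m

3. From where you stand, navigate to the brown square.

turn left 144°, forward 6.3 m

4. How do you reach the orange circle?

turn right 175°, forward 11.2 m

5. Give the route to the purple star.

turn right 120°, forward 11.3 m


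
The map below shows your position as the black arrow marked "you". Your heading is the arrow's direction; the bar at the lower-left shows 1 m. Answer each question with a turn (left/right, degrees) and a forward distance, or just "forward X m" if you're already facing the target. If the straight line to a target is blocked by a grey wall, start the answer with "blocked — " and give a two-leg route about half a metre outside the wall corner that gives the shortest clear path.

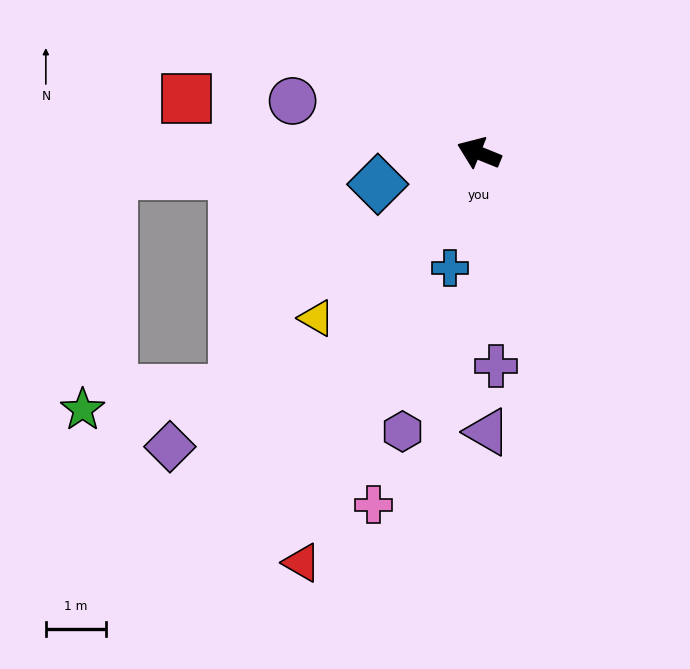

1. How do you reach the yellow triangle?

turn left 67°, forward 3.8 m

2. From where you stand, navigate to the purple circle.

turn left 6°, forward 3.2 m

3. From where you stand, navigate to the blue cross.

turn left 98°, forward 2.0 m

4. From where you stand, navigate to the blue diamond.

turn left 39°, forward 1.8 m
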